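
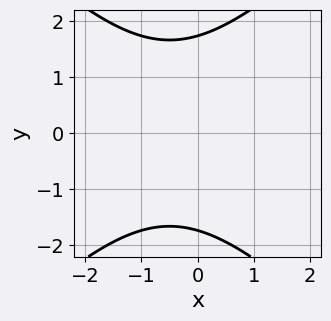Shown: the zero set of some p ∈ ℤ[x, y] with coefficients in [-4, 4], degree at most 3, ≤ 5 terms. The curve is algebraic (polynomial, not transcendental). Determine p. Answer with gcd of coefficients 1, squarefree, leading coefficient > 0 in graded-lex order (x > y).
(a) Degree: no degree-1 curve has this shape, so deg p = 2.
(b) Symmetries: it's symmetric under y → −y, forcing even powers of y.
(c) From the visible intercepts: the curve avoids every integer x-axis point in the box.
(d) These observations pin down the coefficients.

x^2 - y^2 + x + 3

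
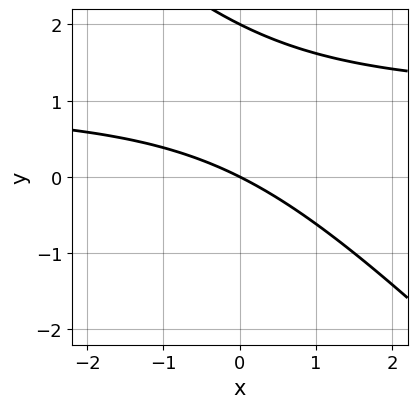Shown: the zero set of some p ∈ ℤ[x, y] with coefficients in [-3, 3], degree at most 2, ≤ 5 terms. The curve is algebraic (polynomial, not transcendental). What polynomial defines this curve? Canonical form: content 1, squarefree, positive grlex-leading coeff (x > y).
First, degree: a generic line meets the curve in up to 2 points, so deg p = 2.
Then, reading off the gridlines: among the integer gridlines, it crosses the y-axis at y ∈ {0, 2}; one x-axis crossing is at x = 0.
Finally, fitting integer coefficients to these (and the overall shape) gives p.

x*y + y^2 - x - 2*y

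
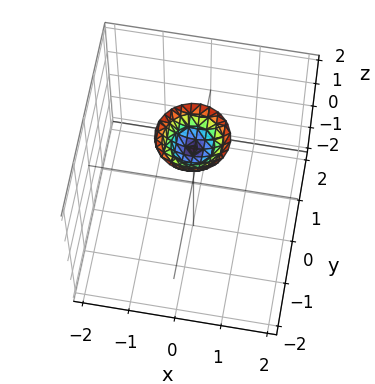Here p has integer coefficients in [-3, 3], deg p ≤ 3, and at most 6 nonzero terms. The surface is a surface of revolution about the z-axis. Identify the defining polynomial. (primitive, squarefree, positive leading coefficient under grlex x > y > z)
2*x^2 + 2*y^2 - 2*z + 3

First, the degree is 2 — the shape is more complex than any degree-1 surface.
Then, symmetry: the z-axis is an axis of rotation, so x and y enter only as x² + y².
Then, checking where it meets the axes: a circular section at z = 2 has radius between 0 and 1; no y-intercept at any integer in the box.
Finally, these observations pin down the coefficients.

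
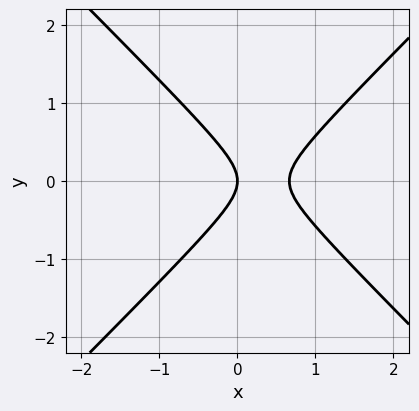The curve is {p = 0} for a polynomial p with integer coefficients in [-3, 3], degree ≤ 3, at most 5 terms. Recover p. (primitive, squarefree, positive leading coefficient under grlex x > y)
3*x^2 - 3*y^2 - 2*x

1. deg p = 2. A generic line meets the curve in up to 2 points.
2. Symmetries: mirror symmetry y ↦ −y ⇒ only even powers of y.
3. Observable constraints: one x-axis crossing is at x = 0; it meets the y-axis at y = 0 (among the integer gridlines).
4. Putting this together gives p.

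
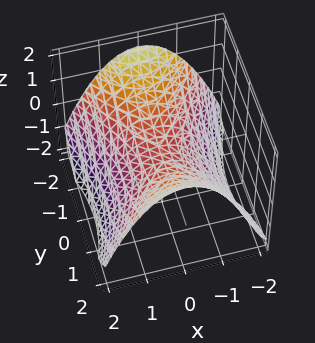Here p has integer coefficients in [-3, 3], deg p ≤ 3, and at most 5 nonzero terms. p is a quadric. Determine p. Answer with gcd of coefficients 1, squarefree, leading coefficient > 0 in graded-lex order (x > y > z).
1. deg p = 2. A hyperbolic paraboloid; a quadric.
2. Symmetries: the x ↦ −x reflection is a symmetry, so x appears only in even powers; it's symmetric under y → −y, forcing even powers of y.
3. Reading off the gridlines: it meets the z-axis at z = 0 (among the integer gridlines); it meets the x-axis at x = 0 (among the integer gridlines).
4. The integer polynomial consistent with all of this is the stated p.

2*x^2 - y^2 + 3*z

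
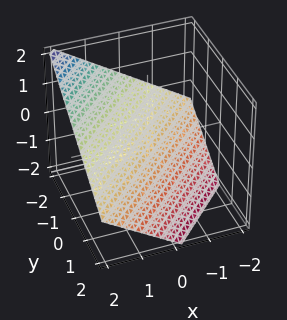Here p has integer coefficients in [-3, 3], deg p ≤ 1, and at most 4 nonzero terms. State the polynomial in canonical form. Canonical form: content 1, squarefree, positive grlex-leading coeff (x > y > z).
2*x - 2*y - 3*z - 2

Degree: every cross-section is a straight line — this is a plane, so deg p = 1.
Checking where it meets the axes: it meets the y-axis at y = -1 (among the integer gridlines); one x-axis crossing is at x = 1.
The integer polynomial consistent with all of this is the stated p.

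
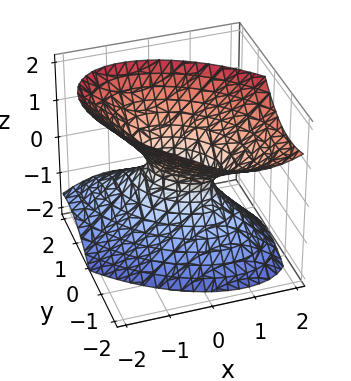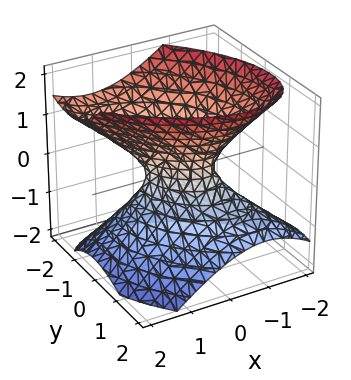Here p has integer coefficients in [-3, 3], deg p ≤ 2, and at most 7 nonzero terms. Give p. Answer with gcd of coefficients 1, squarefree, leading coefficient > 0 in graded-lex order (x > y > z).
deg p = 2.
Checking where it meets the axes: it misses every integer gridline on the z-axis.
Assembling these constraints gives the stated polynomial.

3*x^2 + 3*x*y + 3*y^2 + 2*y*z - 3*z^2 - 1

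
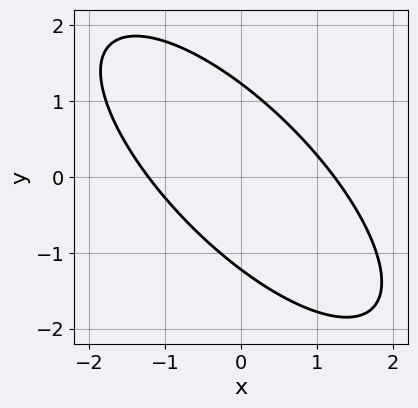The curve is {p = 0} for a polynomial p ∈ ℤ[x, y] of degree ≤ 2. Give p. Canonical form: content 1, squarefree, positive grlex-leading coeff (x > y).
(a) Degree: a generic line meets the curve in up to 2 points, so deg p = 2.
(b) The integer polynomial consistent with all of this is the stated p.

2*x^2 + 3*x*y + 2*y^2 - 3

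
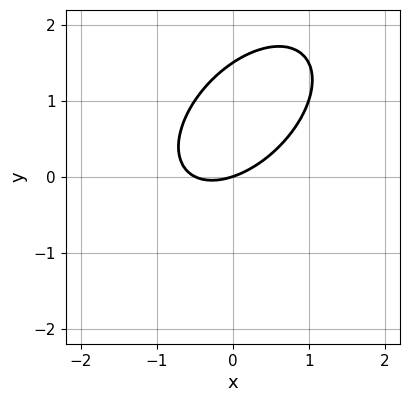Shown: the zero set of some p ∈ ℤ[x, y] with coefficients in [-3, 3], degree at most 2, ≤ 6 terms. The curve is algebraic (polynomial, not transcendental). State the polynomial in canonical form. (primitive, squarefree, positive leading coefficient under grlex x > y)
2*x^2 - 2*x*y + 2*y^2 + x - 3*y

Degree: a generic line meets the curve in up to 2 points, so deg p = 2.
Against the integer gridlines: one y-axis crossing is at y = 0; it crosses the x-axis at the gridline x = 0.
Fitting integer coefficients to these (and the overall shape) gives p.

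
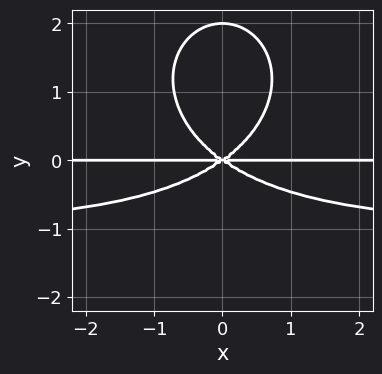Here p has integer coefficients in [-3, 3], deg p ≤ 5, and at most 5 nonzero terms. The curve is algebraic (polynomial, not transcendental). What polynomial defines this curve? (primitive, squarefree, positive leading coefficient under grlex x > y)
x^2*y^2 + y^4 + x^2*y - 2*y^3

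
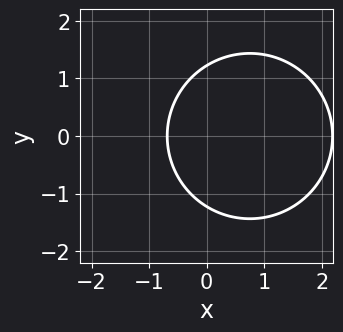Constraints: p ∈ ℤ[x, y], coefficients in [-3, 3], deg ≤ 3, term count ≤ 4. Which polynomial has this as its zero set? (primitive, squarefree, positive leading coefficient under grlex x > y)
(a) The degree is 2 — no degree-1 curve has this shape.
(b) Symmetries: the y ↦ −y reflection is a symmetry, so y appears only in even powers.
(c) Matching integer coefficients to the picture gives p.

2*x^2 + 2*y^2 - 3*x - 3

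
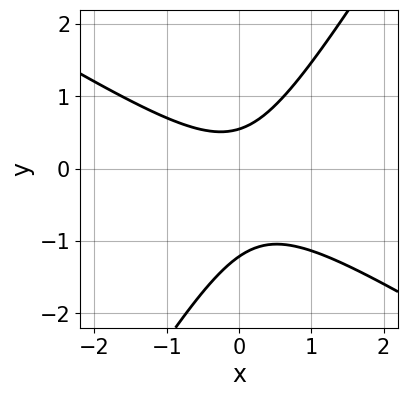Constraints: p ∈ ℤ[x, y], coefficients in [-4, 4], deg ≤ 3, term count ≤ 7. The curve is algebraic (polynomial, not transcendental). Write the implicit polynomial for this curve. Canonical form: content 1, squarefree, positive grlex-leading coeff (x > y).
3*x^2 + 3*x*y - 3*y^2 - 2*y + 2

The degree is 2 — a generic line meets the curve in up to 2 points.
Checking where it meets the axes: the curve avoids every integer x-axis point in the box.
The integer polynomial consistent with all of this is the stated p.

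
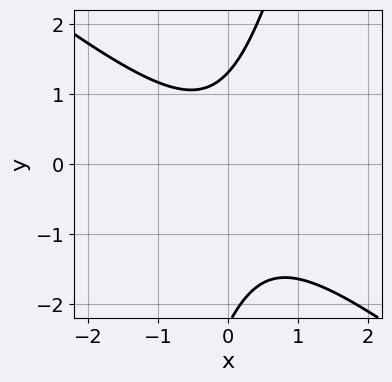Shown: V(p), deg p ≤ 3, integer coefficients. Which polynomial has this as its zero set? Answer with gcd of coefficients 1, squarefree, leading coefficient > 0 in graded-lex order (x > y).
deg p = 2.
Against the integer gridlines: it misses every integer gridline on the x-axis.
Assembling these constraints gives the stated polynomial.

3*x^2 + 3*x*y - y^2 - y + 3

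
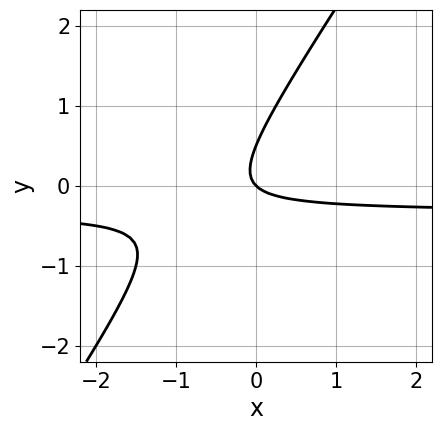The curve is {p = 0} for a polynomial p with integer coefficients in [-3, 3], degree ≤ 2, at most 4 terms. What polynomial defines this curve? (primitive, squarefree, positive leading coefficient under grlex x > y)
3*x*y - 2*y^2 + x + y

First, degree: a generic line meets the curve in up to 2 points, so deg p = 2.
Next, checking where it meets the axes: it meets the y-axis at y = 0 (among the integer gridlines); it crosses the x-axis at the gridline x = 0.
Finally, putting this together gives p.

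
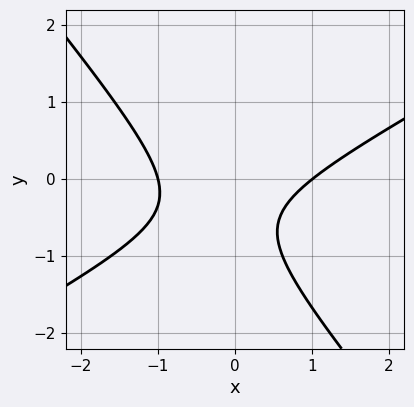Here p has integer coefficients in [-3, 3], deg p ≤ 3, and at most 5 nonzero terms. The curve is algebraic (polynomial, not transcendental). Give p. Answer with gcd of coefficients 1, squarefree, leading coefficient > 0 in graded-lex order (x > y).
deg p = 2. The shape is more complex than any degree-1 curve.
From the visible intercepts: no y-intercept at any integer in the box; the x-axis gridline crossings are at x ∈ {-1, 1}.
Putting this together gives p.

2*x^2 - 2*x*y - 3*y^2 - 3*y - 2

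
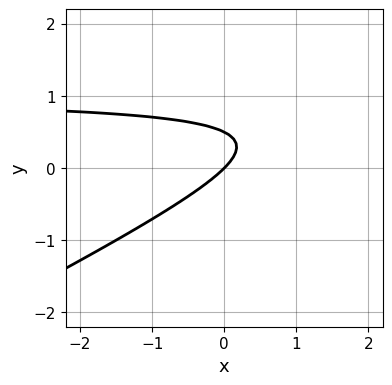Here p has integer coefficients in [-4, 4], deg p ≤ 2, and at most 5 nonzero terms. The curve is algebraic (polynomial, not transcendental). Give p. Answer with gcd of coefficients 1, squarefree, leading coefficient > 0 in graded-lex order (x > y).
(a) The degree is 2 — no degree-1 curve has this shape.
(b) From the axis intercepts and sections: it meets the x-axis at x = 0 (among the integer gridlines); one y-axis crossing is at y = 0.
(c) The integer polynomial consistent with all of this is the stated p.

x*y - 2*y^2 - x + y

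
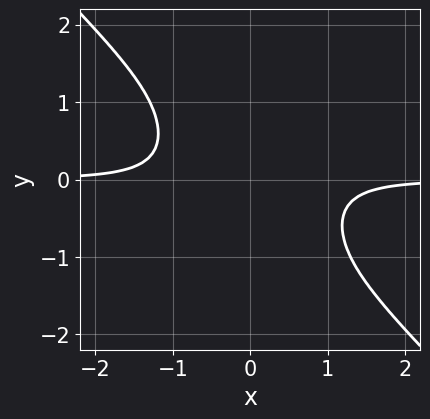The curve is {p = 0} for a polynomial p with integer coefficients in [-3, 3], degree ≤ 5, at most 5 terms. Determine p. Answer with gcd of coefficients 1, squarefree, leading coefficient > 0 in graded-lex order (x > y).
First, the degree is 4 — no degree-3 curve has this shape.
Then, checking where it meets the axes: the curve avoids every integer x-axis point in the box; the curve avoids every integer y-axis point in the box.
Finally, together with the visible shape, these determine p as stated.

2*x^3*y + 2*x^2*y^2 + 1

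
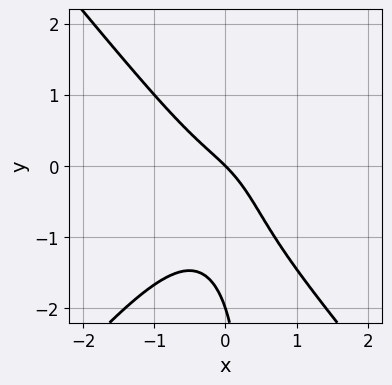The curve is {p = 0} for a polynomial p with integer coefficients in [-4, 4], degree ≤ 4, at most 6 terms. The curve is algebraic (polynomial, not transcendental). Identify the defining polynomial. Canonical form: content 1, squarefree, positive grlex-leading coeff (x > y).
(a) The degree is 3 — the shape is more complex than any degree-2 curve.
(b) Checking where it meets the axes: it meets the x-axis at x = 0 (among the integer gridlines); among the integer gridlines, it crosses the y-axis at y ∈ {-2, 0}.
(c) These observations pin down the coefficients.

3*x^3 - 2*x*y^2 + y^2 + 2*x + 2*y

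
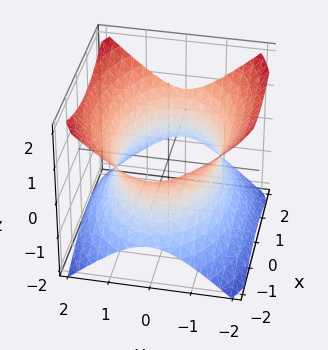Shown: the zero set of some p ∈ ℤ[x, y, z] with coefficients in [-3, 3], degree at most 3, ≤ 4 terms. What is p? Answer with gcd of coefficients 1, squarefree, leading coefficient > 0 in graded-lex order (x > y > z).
x^2 + 2*y^2 - 2*z^2 - 3

Degree: one connected sheet with a waist; a quadric, so deg p = 2.
Symmetries: it's symmetric under z → −z, forcing even powers of z; mirror symmetry y ↦ −y ⇒ only even powers of y; mirror symmetry x ↦ −x ⇒ only even powers of x.
From the visible intercepts: no z-intercept at any integer in the box.
Solving for integer coefficients yields p as stated.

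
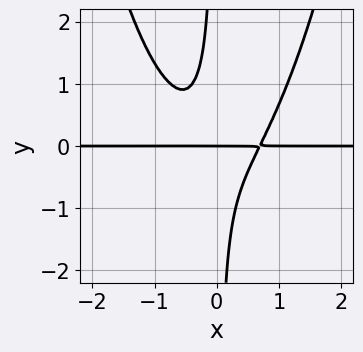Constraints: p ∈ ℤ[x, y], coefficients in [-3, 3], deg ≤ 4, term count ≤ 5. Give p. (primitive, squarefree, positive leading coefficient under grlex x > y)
3*x^3*y - 3*x*y^2 - y

1. The degree is 4 — no degree-3 curve has this shape.
2. From the visible intercepts: it crosses the y-axis at the gridline y = 0; the visible x-axis segment lies entirely on the curve.
3. Assembling these constraints gives the stated polynomial.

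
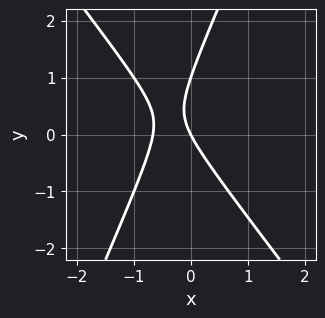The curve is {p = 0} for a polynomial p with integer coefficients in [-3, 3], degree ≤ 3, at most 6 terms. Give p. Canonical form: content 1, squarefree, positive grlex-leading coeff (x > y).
First, deg p = 2.
Next, observable constraints: the y-axis gridline crossings are at y ∈ {0, 1}; one x-axis crossing is at x = 0.
Finally, matching integer coefficients to the picture gives p.

3*x^2 + x*y - y^2 + 2*x + y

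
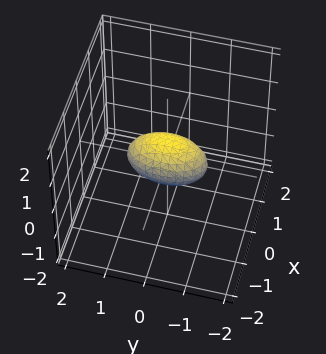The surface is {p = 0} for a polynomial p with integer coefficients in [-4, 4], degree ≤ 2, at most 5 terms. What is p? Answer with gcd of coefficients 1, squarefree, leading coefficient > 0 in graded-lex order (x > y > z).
1. Degree: a closed, bounded, convex surface; a quadric, so deg p = 2.
2. Symmetries: the z ↦ −z reflection is a symmetry, so z appears only in even powers; the x ↦ −x reflection is a symmetry, so x appears only in even powers; the y ↦ −y reflection is a symmetry, so y appears only in even powers.
3. From the axis intercepts and sections: the y-axis gridline crossings are at y ∈ {-1, 1}.
4. The integer polynomial consistent with all of this is the stated p.

3*x^2 + y^2 + 2*z^2 - 1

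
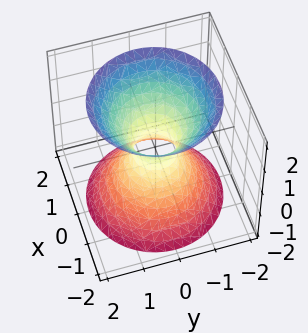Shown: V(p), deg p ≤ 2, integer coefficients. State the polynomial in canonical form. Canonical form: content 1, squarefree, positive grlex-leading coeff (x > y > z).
(a) Degree: an hourglass — one-sheet hyperboloid; a quadric, so deg p = 2.
(b) Symmetries: mirror symmetry z ↦ −z ⇒ only even powers of z; every cross-section ⟂ z is a circle, so x, y appear only via x² + y².
(c) Checking where it meets the axes: a circular section at z = 2 has radius between 1 and 2; it misses every integer gridline on the z-axis.
(d) Together with the visible shape, these determine p as stated.

3*x^2 + 3*y^2 - 2*z^2 - 1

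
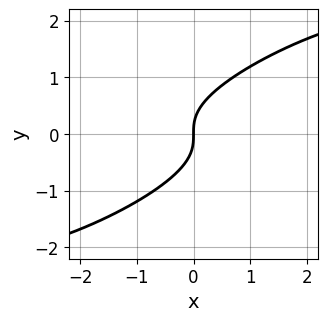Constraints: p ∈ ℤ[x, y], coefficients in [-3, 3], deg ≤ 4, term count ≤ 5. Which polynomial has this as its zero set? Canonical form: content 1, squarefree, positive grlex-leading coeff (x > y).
(a) Degree: a generic line meets the curve in up to 3 points, so deg p = 3.
(b) Checking where it meets the axes: it crosses the x-axis at the gridline x = 0; it crosses the y-axis at the gridline y = 0.
(c) The integer polynomial consistent with all of this is the stated p.

x^2*y - 3*x*y^2 + 3*y^3 - 2*x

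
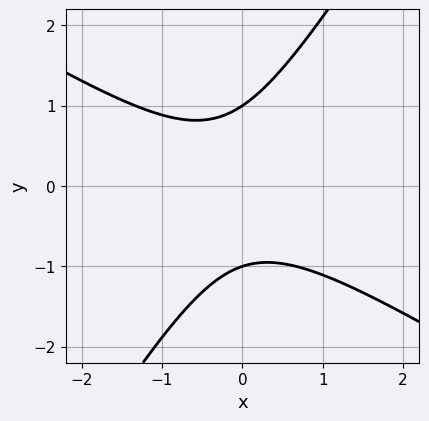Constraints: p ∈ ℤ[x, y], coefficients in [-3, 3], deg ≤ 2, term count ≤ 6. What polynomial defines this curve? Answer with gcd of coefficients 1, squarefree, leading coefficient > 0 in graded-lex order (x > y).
deg p = 2. The shape is more complex than any degree-1 curve.
From the visible intercepts: among the integer gridlines, it crosses the y-axis at y ∈ {-1, 1}; the curve avoids every integer x-axis point in the box.
Assembling these constraints gives the stated polynomial.

3*x^2 + 3*x*y - 3*y^2 + x + 3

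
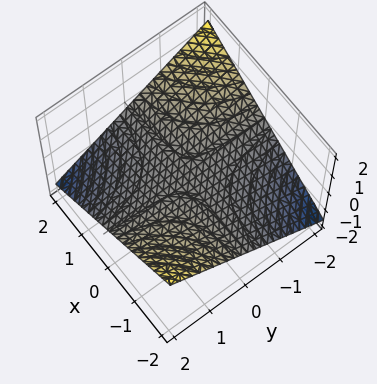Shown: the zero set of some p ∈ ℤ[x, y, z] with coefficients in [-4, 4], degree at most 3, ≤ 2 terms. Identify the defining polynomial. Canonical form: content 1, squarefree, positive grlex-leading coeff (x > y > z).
x*y + 3*z

(a) Degree: a hyperbolic paraboloid; a quadric, so deg p = 2.
(b) Observable constraints: every point of the x-axis in the box is on the surface; one z-axis crossing is at z = 0; every point of the y-axis in the box is on the surface.
(c) The integer polynomial consistent with all of this is the stated p.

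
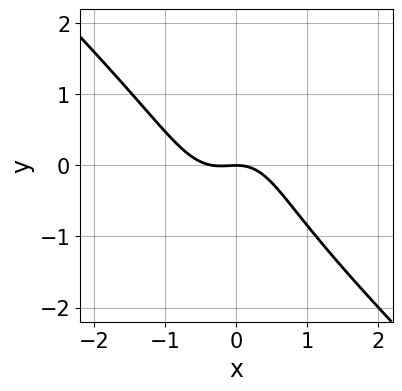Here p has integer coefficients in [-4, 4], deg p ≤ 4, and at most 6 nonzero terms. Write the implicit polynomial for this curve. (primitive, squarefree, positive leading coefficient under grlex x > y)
First, the degree is 3 — the shape is more complex than any degree-2 curve.
Next, reading off the gridlines: it crosses the x-axis at the gridline x = 0; it crosses the y-axis at the gridline y = 0.
Finally, the integer polynomial consistent with all of this is the stated p.

3*x^3 + 2*x^2*y + y^3 + x^2 + 2*y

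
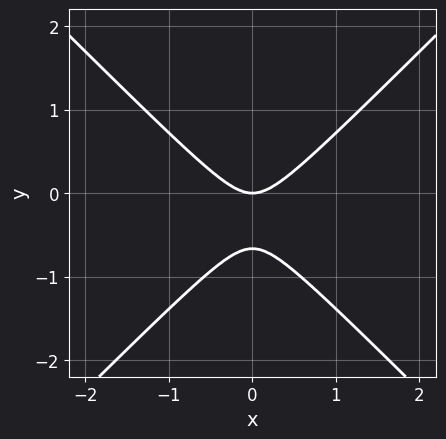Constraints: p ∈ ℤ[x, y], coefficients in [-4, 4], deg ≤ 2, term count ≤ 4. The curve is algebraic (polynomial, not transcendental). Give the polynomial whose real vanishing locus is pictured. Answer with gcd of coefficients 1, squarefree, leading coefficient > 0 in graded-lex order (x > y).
3*x^2 - 3*y^2 - 2*y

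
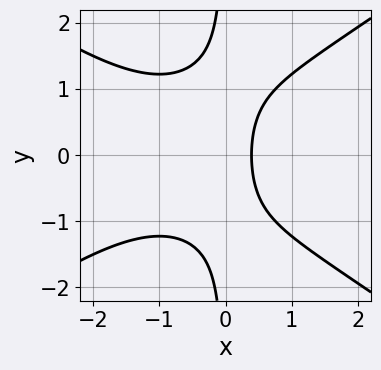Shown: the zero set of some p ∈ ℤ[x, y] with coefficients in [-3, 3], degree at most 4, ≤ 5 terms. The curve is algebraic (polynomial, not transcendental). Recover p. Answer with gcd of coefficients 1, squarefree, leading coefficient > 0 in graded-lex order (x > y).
x^3 - 2*x*y^2 + x^2 + 2*x - 1

First, degree: a generic line meets the curve in up to 3 points, so deg p = 3.
Next, symmetries: the y ↦ −y reflection is a symmetry, so y appears only in even powers.
Then, against the integer gridlines: the curve avoids every integer y-axis point in the box.
Finally, solving for integer coefficients yields p as stated.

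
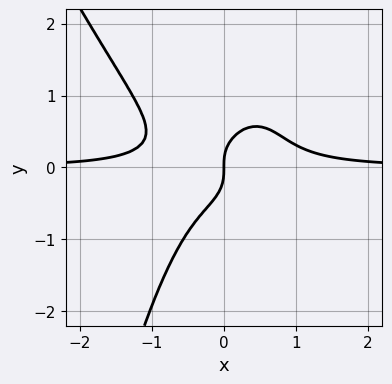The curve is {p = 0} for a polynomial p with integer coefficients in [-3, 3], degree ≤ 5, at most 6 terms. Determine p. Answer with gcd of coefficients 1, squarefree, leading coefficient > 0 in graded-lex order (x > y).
First, deg p = 4. No degree-3 curve has this shape.
Then, from the axis intercepts and sections: one x-axis crossing is at x = 0; one y-axis crossing is at y = 0.
Finally, fitting integer coefficients to these (and the overall shape) gives p.

3*x^3*y + x^2*y^2 - x*y^2 + 2*y^3 - x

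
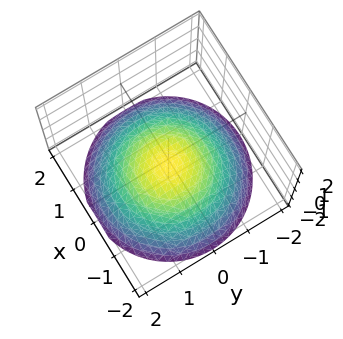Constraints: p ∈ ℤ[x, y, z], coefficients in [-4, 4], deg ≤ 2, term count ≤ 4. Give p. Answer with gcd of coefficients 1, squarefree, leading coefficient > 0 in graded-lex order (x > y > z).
1. The degree is 2 — the shape is more complex than any degree-1 surface.
2. Symmetries: the surface is invariant under rotation about z: p = q(x² + y², z).
3. Checking where it meets the axes: a circular section at z = -1 has radius exactly 1; the surface avoids every integer x-axis point in the box; it misses every integer gridline on the y-axis.
4. Putting this together gives p.

x^2 + y^2 + 3*z + 2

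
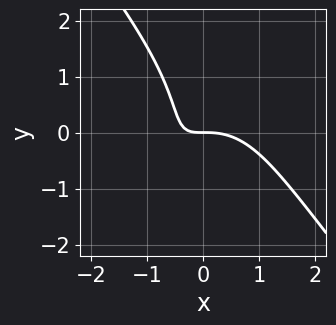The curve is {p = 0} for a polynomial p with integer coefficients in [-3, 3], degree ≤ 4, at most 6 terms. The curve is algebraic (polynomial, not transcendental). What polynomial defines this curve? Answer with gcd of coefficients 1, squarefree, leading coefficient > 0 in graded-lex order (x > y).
2*x^3 + y^3 + 3*x*y + 2*y

1. Degree: the shape is more complex than any degree-2 curve, so deg p = 3.
2. From the visible intercepts: it crosses the y-axis at the gridline y = 0; it meets the x-axis at x = 0 (among the integer gridlines).
3. Putting this together gives p.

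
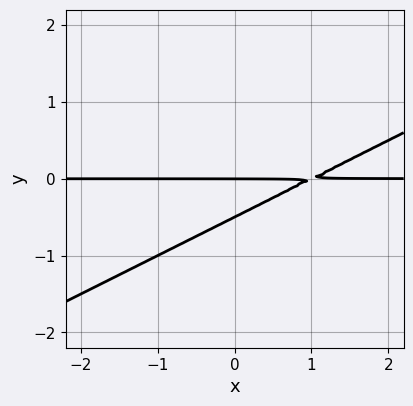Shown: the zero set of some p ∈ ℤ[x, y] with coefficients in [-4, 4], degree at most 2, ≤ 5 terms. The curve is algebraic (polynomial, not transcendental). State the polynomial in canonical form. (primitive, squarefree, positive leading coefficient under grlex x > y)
First, degree: a generic line meets the curve in up to 2 points, so deg p = 2.
Then, reading off the gridlines: it meets the y-axis at y = 0 (among the integer gridlines); the visible x-axis segment lies entirely on the curve.
Finally, fitting integer coefficients to these (and the overall shape) gives p.

x*y - 2*y^2 - y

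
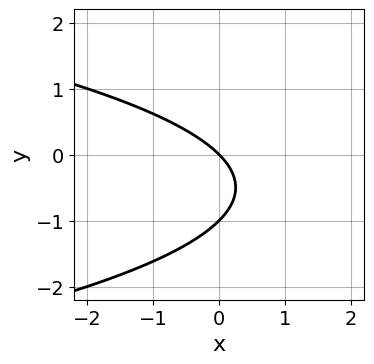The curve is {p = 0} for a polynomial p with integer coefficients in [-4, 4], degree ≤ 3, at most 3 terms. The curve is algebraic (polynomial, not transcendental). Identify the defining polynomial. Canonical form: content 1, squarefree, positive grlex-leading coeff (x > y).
y^2 + x + y

(a) Degree: the shape is more complex than any degree-1 curve, so deg p = 2.
(b) Observable constraints: one x-axis crossing is at x = 0; the y-axis gridline crossings are at y ∈ {-1, 0}.
(c) The integer polynomial consistent with all of this is the stated p.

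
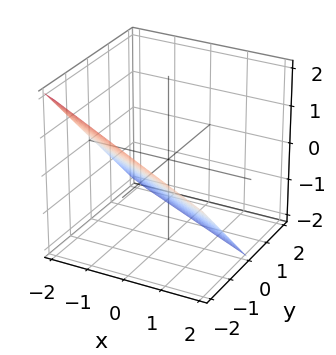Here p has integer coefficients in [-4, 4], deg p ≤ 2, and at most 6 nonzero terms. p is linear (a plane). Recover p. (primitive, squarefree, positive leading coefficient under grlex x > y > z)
x + 2*y + 2*z + 2

(a) The degree is 1 — every cross-section is a straight line — this is a plane.
(b) From the visible intercepts: it meets the x-axis at x = -2 (among the integer gridlines); it crosses the z-axis at the gridline z = -1.
(c) These observations pin down the coefficients. Check: (0, -1, 0) on the y-axis lies on the surface, and p(0, -1, 0) = 0. ✓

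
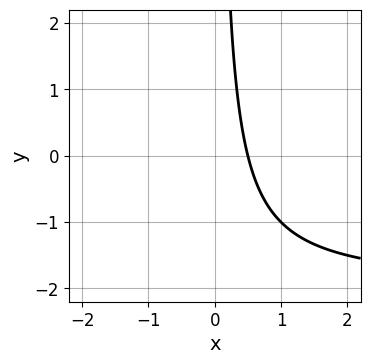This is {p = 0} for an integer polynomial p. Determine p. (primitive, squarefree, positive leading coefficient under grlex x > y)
x*y + 2*x - 1

First, the degree is 2 — the shape is more complex than any degree-1 curve.
Next, observable constraints: no y-intercept at any integer in the box.
Finally, fitting integer coefficients to these (and the overall shape) gives p.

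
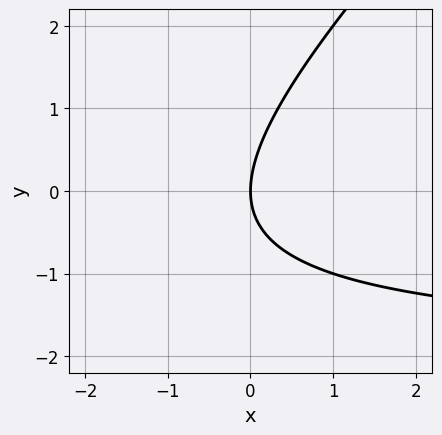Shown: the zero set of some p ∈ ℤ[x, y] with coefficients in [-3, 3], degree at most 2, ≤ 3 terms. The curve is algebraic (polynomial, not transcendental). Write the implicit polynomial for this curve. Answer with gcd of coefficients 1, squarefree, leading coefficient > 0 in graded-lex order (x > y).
x*y - y^2 + 2*x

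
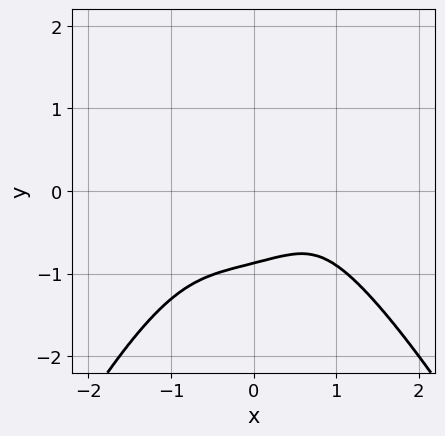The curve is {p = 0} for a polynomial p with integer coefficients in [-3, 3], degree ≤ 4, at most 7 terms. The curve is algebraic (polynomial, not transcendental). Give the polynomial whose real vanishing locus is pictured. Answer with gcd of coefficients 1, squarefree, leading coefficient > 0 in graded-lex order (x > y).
2*x^4 - x*y^2 + 3*y^3 - x + 2

Degree: a generic line meets the curve in up to 4 points, so deg p = 4.
Reading off the gridlines: the curve avoids every integer x-axis point in the box.
Together with the visible shape, these determine p as stated.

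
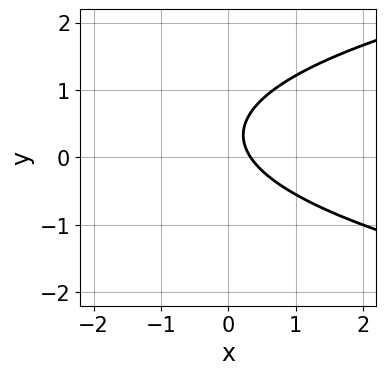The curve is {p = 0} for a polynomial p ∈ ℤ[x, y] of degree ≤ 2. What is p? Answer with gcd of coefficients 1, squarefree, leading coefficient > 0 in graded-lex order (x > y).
3*y^2 - 3*x - 2*y + 1

(a) The degree is 2 — the shape is more complex than any degree-1 curve.
(b) Observable constraints: the curve avoids every integer y-axis point in the box.
(c) Putting this together gives p.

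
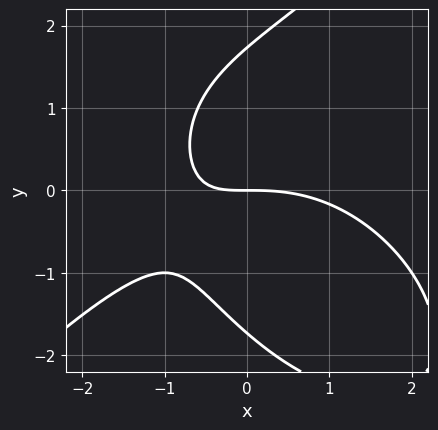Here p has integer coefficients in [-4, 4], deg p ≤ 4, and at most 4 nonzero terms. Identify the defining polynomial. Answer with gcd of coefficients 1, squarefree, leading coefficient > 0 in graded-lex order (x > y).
The degree is 3 — a generic line meets the curve in up to 3 points.
Observable constraints: it crosses the y-axis at the gridline y = 0; one x-axis crossing is at x = 0.
Together with the visible shape, these determine p as stated.

x^3 - y^3 + 3*x*y + 3*y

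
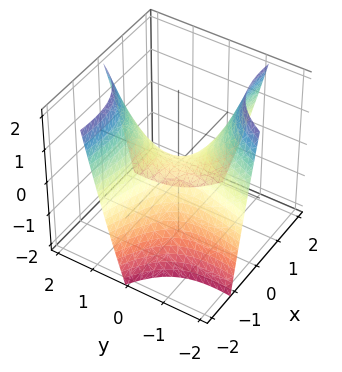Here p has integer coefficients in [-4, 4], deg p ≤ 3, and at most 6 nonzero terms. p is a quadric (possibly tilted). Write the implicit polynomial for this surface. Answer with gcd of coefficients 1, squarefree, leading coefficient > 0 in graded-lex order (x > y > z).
First, deg p = 2.
Next, from the axis intercepts and sections: it crosses the x-axis at the gridline x = 0; it crosses the y-axis at the gridline y = 0; one z-axis crossing is at z = 0.
Finally, the integer polynomial consistent with all of this is the stated p.

x^2 + 3*x*y - y^2 + 2*z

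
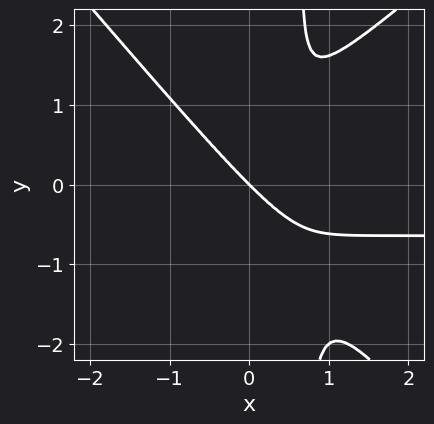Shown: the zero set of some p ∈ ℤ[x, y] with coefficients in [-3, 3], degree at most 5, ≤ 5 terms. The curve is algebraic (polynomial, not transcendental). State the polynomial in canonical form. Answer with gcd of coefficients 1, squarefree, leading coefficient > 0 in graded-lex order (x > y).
3*x^3*y - x^2*y^2 - 3*x*y^3 + 2*x^3 + 2*y^3

1. Degree: the shape is more complex than any degree-3 curve, so deg p = 4.
2. From the visible intercepts: it meets the y-axis at y = 0 (among the integer gridlines); one x-axis crossing is at x = 0.
3. Together with the visible shape, these determine p as stated.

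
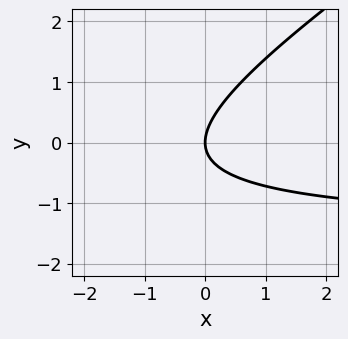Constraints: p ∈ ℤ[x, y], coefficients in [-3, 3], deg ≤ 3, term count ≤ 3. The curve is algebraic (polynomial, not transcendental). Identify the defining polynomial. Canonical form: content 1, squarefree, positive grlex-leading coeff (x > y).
(a) The degree is 2 — the shape is more complex than any degree-1 curve.
(b) Against the integer gridlines: it meets the x-axis at x = 0 (among the integer gridlines); it crosses the y-axis at the gridline y = 0.
(c) These observations pin down the coefficients.

2*x*y - 3*y^2 + 3*x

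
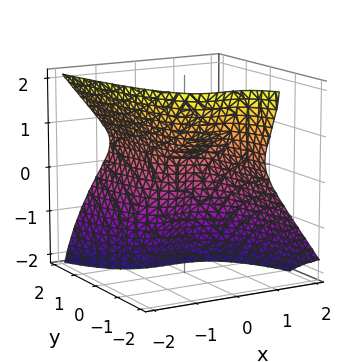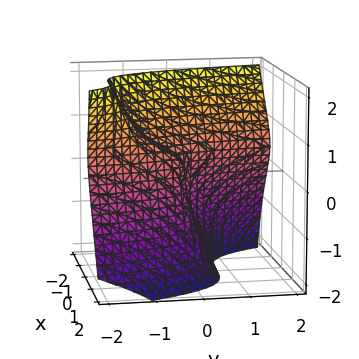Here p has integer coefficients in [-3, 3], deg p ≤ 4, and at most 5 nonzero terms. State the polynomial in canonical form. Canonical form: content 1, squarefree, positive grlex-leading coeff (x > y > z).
3*x^3 + 2*y*z^2 + z^3 - 2*y*z + y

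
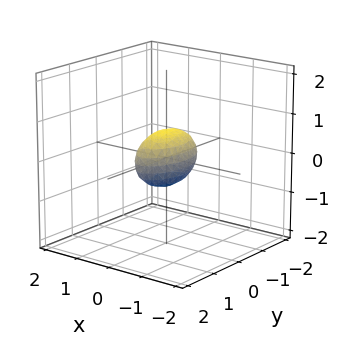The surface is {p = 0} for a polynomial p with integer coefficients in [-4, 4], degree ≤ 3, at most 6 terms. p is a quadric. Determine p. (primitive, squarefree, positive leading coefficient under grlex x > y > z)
(a) deg p = 2.
(b) Symmetries: the x ↦ −x reflection is a symmetry, so x appears only in even powers; it's symmetric under y → −y, forcing even powers of y; mirror symmetry z ↦ −z ⇒ only even powers of z.
(c) Observable constraints: the y-axis gridline crossings are at y ∈ {-1, 1}.
(d) Putting this together gives p.

3*x^2 + y^2 + 2*z^2 - 1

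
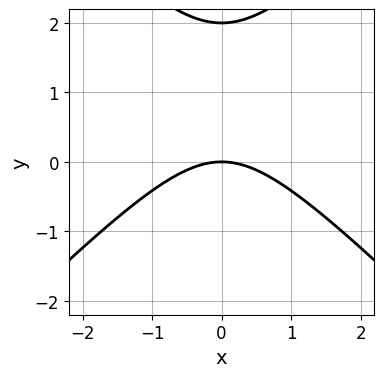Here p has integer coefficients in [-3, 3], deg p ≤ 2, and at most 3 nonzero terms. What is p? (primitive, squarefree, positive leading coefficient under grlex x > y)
(a) deg p = 2. No degree-1 curve has this shape.
(b) Symmetries: the x ↦ −x reflection is a symmetry, so x appears only in even powers.
(c) From the axis intercepts and sections: among the integer gridlines, it crosses the y-axis at y ∈ {0, 2}; it meets the x-axis at x = 0 (among the integer gridlines).
(d) Assembling these constraints gives the stated polynomial.

x^2 - y^2 + 2*y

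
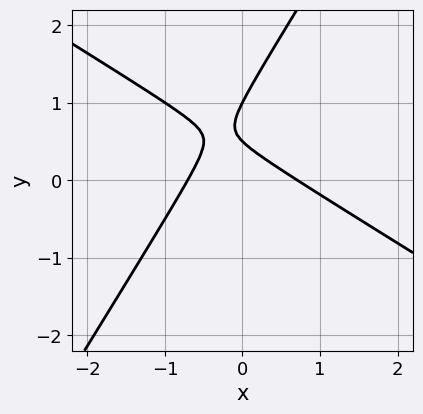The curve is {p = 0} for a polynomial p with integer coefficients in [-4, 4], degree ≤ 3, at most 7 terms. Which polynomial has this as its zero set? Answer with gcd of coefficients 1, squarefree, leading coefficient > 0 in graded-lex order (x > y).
The degree is 2 — the shape is more complex than any degree-1 curve.
From the axis intercepts and sections: it meets the y-axis at y = 1 (among the integer gridlines).
Putting this together gives p.

2*x^2 + 2*x*y - 2*y^2 + 3*y - 1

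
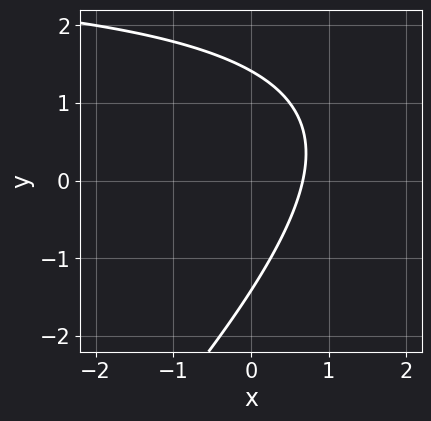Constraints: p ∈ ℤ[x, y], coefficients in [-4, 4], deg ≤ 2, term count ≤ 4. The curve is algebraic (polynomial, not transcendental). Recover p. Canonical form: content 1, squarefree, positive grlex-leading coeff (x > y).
x*y - y^2 - 3*x + 2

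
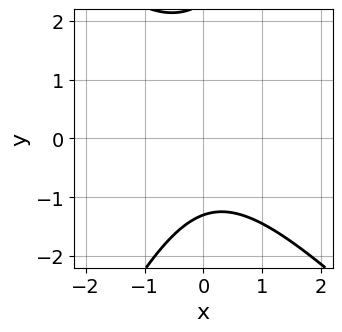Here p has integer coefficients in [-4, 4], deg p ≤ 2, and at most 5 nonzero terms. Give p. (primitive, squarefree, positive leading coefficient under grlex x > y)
2*x^2 + x*y - y^2 + y + 3

1. The degree is 2 — a generic line meets the curve in up to 2 points.
2. Against the integer gridlines: it misses every integer gridline on the x-axis.
3. These observations pin down the coefficients.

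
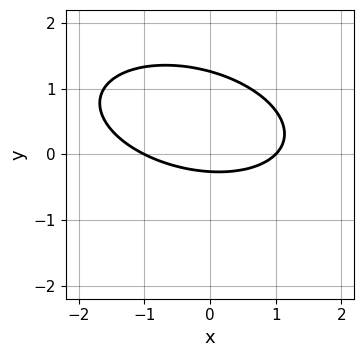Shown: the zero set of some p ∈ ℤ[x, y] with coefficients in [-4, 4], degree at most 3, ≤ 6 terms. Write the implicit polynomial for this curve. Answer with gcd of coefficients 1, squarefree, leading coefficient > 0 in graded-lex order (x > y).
x^2 + x*y + 3*y^2 - 3*y - 1

The degree is 2 — a generic line meets the curve in up to 2 points.
Observable constraints: the x-axis gridline crossings are at x ∈ {-1, 1}.
Putting this together gives p.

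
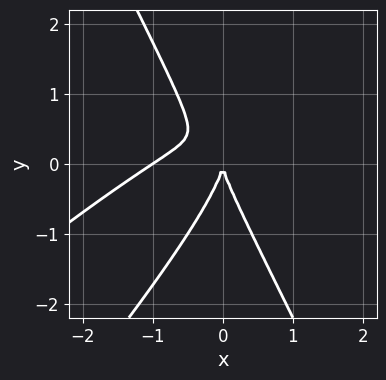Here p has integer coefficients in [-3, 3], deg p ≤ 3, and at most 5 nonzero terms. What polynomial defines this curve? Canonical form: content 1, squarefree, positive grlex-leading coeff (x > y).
(a) The degree is 3 — no degree-2 curve has this shape.
(b) Checking where it meets the axes: it meets the y-axis at y = 0 (among the integer gridlines); among the integer gridlines, it crosses the x-axis at x ∈ {-1, 0}.
(c) Putting this together gives p.

2*x^3 - 3*x^2*y + y^3 + 2*x^2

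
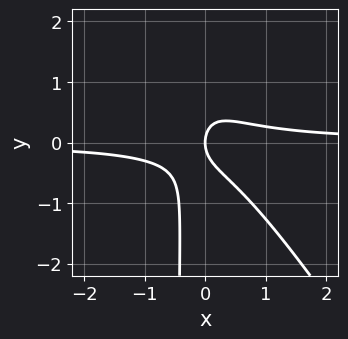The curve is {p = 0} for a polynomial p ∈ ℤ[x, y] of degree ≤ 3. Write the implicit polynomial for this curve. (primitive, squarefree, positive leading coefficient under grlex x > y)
deg p = 3.
Against the integer gridlines: one y-axis crossing is at y = 0; it meets the x-axis at x = 0 (among the integer gridlines).
The integer polynomial consistent with all of this is the stated p.

3*x^2*y + 2*x*y^2 + y^2 - x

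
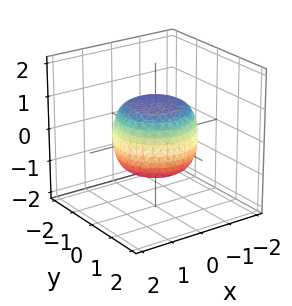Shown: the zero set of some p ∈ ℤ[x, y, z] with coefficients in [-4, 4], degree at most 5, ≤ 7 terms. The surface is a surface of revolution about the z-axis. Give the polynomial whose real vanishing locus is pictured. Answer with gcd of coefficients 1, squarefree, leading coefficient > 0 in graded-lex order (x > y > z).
First, deg p = 4. The shape is more complex than any degree-3 surface.
Next, symmetry: every cross-section ⟂ z is a circle, so x, y appear only via x² + y².
Then, against the integer gridlines: the z-axis gridline crossings are at z ∈ {-1, 1}; a circular section at z = -1 has radius between 0 and 1.
Finally, assembling these constraints gives the stated polynomial.

2*x^4 + 4*x^2*y^2 + 2*y^4 - x^2 - y^2 + 3*z^2 - 3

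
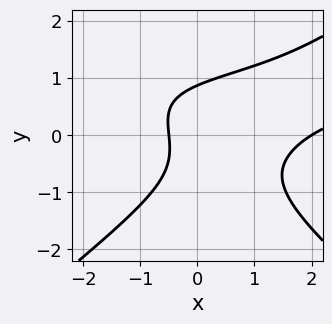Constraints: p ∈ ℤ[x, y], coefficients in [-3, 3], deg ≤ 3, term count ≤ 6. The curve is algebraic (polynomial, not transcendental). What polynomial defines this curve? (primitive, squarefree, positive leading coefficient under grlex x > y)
(a) Degree: no degree-2 curve has this shape, so deg p = 3.
(b) From the visible intercepts: one x-axis crossing is at x = 2.
(c) Solving for integer coefficients yields p as stated.

2*x^2*y - 3*y^3 - 2*x^2 + 3*x + 2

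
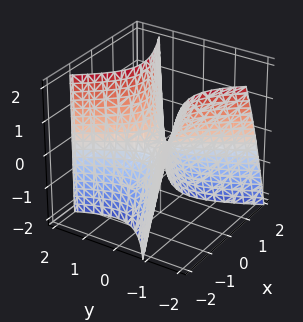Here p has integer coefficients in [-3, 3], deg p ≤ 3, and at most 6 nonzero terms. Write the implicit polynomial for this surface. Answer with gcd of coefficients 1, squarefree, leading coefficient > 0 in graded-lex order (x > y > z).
Degree: no degree-1 surface has this shape, so deg p = 2.
From the axis intercepts and sections: one z-axis crossing is at z = 0; one y-axis crossing is at y = 0.
The integer polynomial consistent with all of this is the stated p.

3*x^2 - 3*x*y - 3*y^2 - y*z + 2*z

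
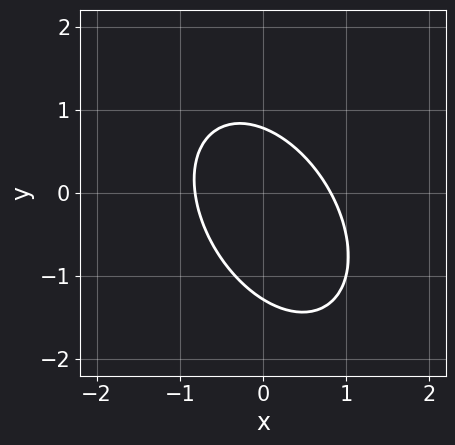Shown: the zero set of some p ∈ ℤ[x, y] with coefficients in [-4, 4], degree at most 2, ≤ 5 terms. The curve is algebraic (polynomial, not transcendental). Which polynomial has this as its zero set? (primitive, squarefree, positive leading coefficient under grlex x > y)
First, deg p = 2. The shape is more complex than any degree-1 curve.
Finally, solving for integer coefficients yields p as stated.

3*x^2 + 2*x*y + 2*y^2 + y - 2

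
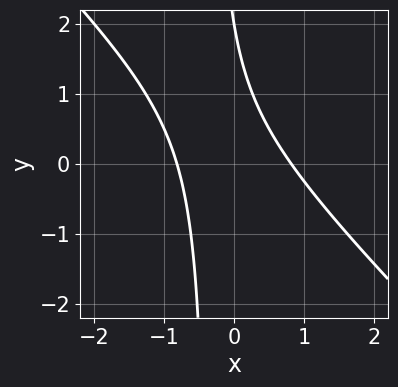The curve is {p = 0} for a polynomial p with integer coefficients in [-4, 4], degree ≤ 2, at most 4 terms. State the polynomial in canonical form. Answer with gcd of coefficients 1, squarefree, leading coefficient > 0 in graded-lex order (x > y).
3*x^2 + 3*x*y + y - 2

First, the degree is 2 — no degree-1 curve has this shape.
Then, against the integer gridlines: it crosses the y-axis at the gridline y = 2.
Finally, putting this together gives p.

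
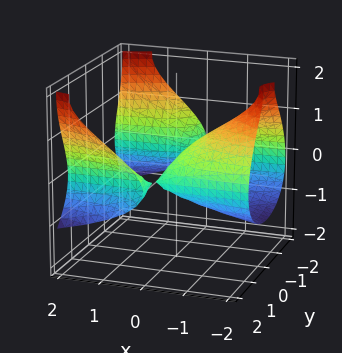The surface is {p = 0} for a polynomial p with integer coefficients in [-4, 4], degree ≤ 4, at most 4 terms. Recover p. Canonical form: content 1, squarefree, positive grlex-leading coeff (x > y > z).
1. I count 3 distinct pieces. They look like related sheets of one shape, so recover p as a whole.
2. deg p = 3. No degree-2 surface has this shape.
3. From the axis intercepts and sections: it crosses the x-axis at the gridline x = 0; every point of the y-axis in the box is on the surface; one z-axis crossing is at z = 0.
4. The integer polynomial consistent with all of this is the stated p.

x*y^2 + z^3 - 3*z^2 - 2*x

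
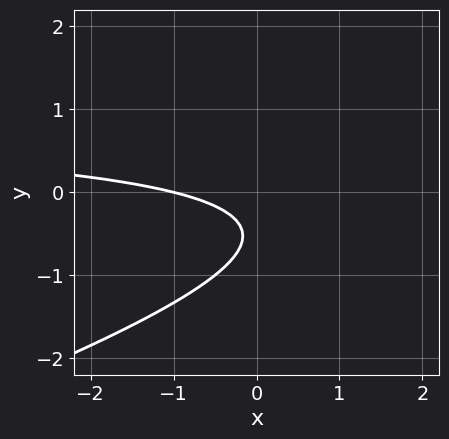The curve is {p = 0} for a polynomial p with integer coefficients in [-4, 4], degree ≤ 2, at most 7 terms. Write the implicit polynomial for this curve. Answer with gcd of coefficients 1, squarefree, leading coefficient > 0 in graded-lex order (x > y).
x*y - 3*y^2 - x - 3*y - 1

Degree: the shape is more complex than any degree-1 curve, so deg p = 2.
Against the integer gridlines: no y-intercept at any integer in the box; it crosses the x-axis at the gridline x = -1.
Putting this together gives p.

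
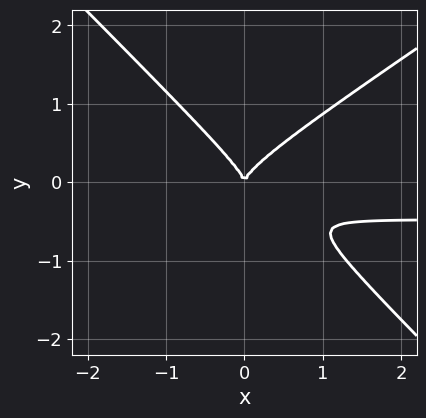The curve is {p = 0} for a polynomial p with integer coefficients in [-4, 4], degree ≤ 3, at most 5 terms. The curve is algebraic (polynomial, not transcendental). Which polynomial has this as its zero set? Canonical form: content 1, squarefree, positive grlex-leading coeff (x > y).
2*x^2*y - x*y^2 - 3*y^3 + x^2

1. Degree: a generic line meets the curve in up to 3 points, so deg p = 3.
2. Checking where it meets the axes: it crosses the x-axis at the gridline x = 0; it crosses the y-axis at the gridline y = 0.
3. Fitting integer coefficients to these (and the overall shape) gives p.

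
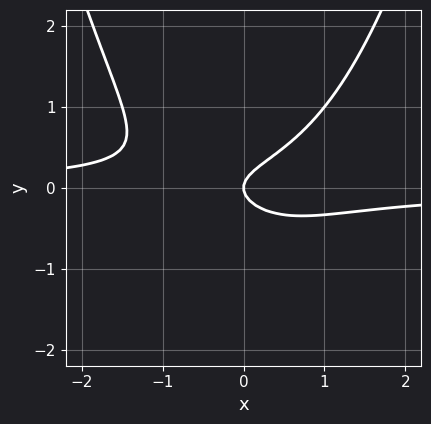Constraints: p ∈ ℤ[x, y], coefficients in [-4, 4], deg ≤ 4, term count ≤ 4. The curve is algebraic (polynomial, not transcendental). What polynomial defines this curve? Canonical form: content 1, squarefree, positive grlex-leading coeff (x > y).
Degree: a generic line meets the curve in up to 3 points, so deg p = 3.
Observable constraints: one x-axis crossing is at x = 0; it crosses the y-axis at the gridline y = 0.
The integer polynomial consistent with all of this is the stated p.

2*x^2*y - 3*y^2 + x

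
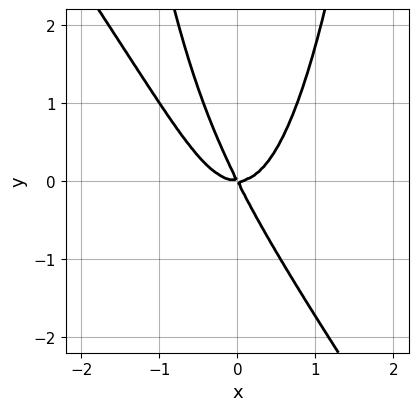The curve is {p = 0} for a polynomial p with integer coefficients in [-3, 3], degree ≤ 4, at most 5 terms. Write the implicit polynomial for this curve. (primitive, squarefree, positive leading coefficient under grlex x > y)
3*x^3 + 2*x^2*y - 2*x*y - y^2

1. The degree is 3 — no degree-2 curve has this shape.
2. From the visible intercepts: it meets the y-axis at y = 0 (among the integer gridlines); it crosses the x-axis at the gridline x = 0.
3. Assembling these constraints gives the stated polynomial.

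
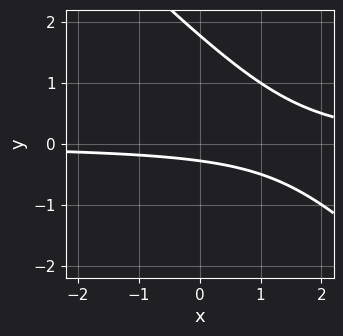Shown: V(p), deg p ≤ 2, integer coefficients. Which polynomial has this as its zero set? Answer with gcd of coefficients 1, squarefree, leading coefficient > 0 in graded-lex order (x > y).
2*x*y + 2*y^2 - 3*y - 1

The degree is 2 — a generic line meets the curve in up to 2 points.
Checking where it meets the axes: no x-intercept at any integer in the box.
Assembling these constraints gives the stated polynomial.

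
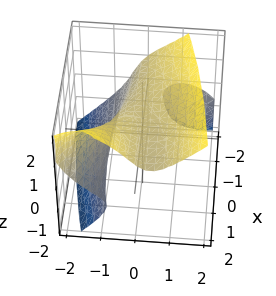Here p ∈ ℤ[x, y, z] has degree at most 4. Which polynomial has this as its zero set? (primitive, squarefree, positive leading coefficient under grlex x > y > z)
2*x*y^2 - 3*x*y*z + 3*y^3 - 2*z^3 + 2

First, I count 2 distinct pieces. Treating them together as one polynomial.
Then, the degree is 3 — no degree-2 surface has this shape.
Next, from the visible intercepts: it crosses the z-axis at the gridline z = 1; no x-intercept at any integer in the box.
Finally, putting this together gives p.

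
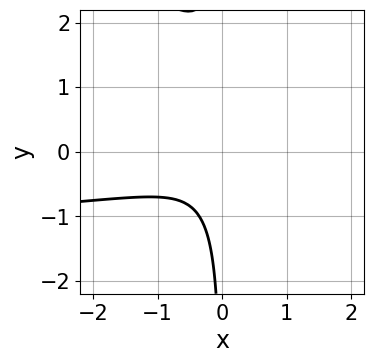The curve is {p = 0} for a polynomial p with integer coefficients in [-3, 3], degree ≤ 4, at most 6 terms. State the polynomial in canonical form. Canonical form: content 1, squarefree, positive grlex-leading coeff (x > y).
1. Degree: no degree-2 curve has this shape, so deg p = 3.
2. Against the integer gridlines: it misses every integer gridline on the x-axis; no y-intercept at any integer in the box.
3. Solving for integer coefficients yields p as stated.

2*x^2*y + 3*x*y^2 + 3*x^2 - 3*x*y + 2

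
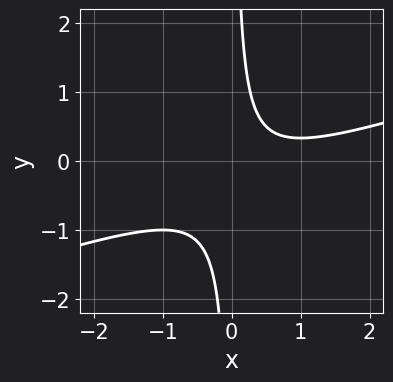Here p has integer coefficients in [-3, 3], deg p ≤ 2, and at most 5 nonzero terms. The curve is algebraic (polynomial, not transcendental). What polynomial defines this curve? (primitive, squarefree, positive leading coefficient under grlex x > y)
First, the degree is 2 — a generic line meets the curve in up to 2 points.
Next, from the axis intercepts and sections: no x-intercept at any integer in the box; no y-intercept at any integer in the box.
Finally, solving for integer coefficients yields p as stated.

x^2 - 3*x*y - x + 1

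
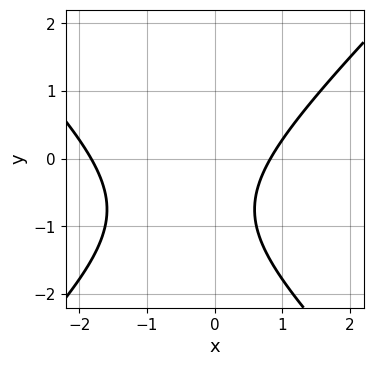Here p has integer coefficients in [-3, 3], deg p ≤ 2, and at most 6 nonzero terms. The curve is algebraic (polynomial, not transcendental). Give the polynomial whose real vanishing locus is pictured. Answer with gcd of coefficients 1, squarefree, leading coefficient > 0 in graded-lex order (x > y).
deg p = 2. A generic line meets the curve in up to 2 points.
Reading off the gridlines: it misses every integer gridline on the y-axis.
Together with the visible shape, these determine p as stated.

2*x^2 - 2*y^2 + 2*x - 3*y - 3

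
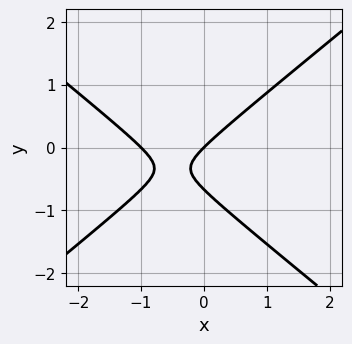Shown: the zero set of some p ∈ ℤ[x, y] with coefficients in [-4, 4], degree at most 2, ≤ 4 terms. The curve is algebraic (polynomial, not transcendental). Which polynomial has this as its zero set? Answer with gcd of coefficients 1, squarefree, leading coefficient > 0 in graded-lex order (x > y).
2*x^2 - 3*y^2 + 2*x - 2*y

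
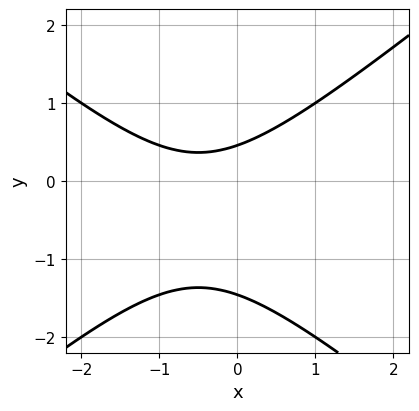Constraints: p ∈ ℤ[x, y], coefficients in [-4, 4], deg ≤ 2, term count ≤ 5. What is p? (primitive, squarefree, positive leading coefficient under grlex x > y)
(a) The degree is 2 — the shape is more complex than any degree-1 curve.
(b) Against the integer gridlines: it misses every integer gridline on the x-axis.
(c) Solving for integer coefficients yields p as stated.

2*x^2 - 3*y^2 + 2*x - 3*y + 2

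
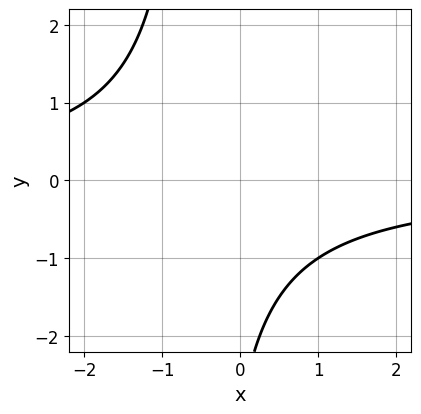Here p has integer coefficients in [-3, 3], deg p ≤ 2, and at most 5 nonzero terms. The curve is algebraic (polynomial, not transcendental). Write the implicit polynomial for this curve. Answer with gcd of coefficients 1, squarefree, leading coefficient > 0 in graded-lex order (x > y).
1. Degree: the shape is more complex than any degree-1 curve, so deg p = 2.
2. Checking where it meets the axes: it misses every integer gridline on the y-axis; it misses every integer gridline on the x-axis.
3. Putting this together gives p.

2*x*y + y + 3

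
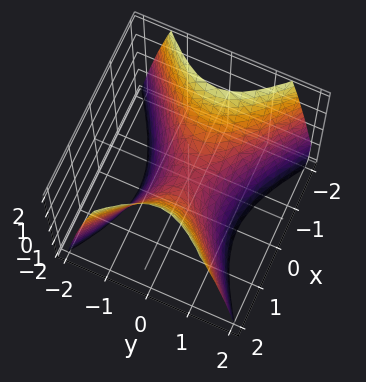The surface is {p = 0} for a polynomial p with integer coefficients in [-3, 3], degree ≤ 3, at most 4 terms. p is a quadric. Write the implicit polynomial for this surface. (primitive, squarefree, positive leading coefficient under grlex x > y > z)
2*x^2 - 3*y^2 - 2*z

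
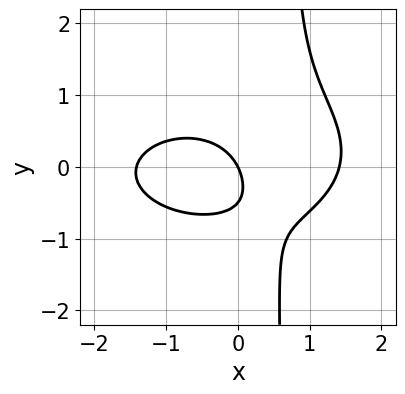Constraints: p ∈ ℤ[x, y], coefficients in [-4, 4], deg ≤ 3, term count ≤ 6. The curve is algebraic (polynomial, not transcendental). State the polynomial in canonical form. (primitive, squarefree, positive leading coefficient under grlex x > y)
Degree: the shape is more complex than any degree-2 curve, so deg p = 3.
Against the integer gridlines: it meets the x-axis at x = 0 (among the integer gridlines); it meets the y-axis at y = 0 (among the integer gridlines).
Matching integer coefficients to the picture gives p.

x^3 + 3*x*y^2 - 2*y^2 - 2*x - y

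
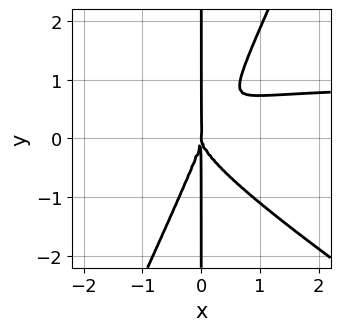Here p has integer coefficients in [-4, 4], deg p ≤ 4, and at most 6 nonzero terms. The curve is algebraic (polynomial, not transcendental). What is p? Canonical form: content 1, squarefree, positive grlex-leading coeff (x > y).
3*x^3*y + 3*x^2*y^2 - 2*x*y^3 - 3*x^3

1. deg p = 4.
2. Against the integer gridlines: every point of the y-axis in the box is on the curve; it crosses the x-axis at the gridline x = 0.
3. Matching integer coefficients to the picture gives p.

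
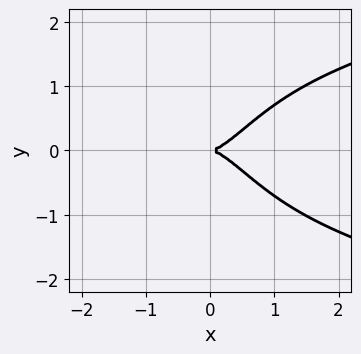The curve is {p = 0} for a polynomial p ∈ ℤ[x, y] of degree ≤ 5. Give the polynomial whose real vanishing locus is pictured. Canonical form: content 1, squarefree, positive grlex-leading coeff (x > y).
1. The degree is 4 — a generic line meets the curve in up to 4 points.
2. Symmetries: mirror symmetry y ↦ −y ⇒ only even powers of y.
3. Checking where it meets the axes: it crosses the y-axis at the gridline y = 0; one x-axis crossing is at x = 0.
4. Matching integer coefficients to the picture gives p.

x^2*y^2 - x^3 + y^2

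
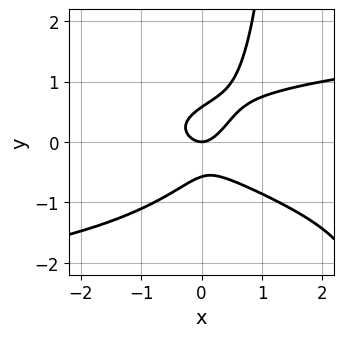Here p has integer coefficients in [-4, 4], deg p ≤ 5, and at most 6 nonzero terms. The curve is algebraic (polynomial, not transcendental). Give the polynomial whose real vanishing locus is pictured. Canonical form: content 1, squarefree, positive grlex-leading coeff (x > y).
2*x*y^3 + 3*x*y^2 - 3*y^3 - 2*x^2 + y

First, the degree is 4 — the shape is more complex than any degree-3 curve.
Then, from the axis intercepts and sections: one y-axis crossing is at y = 0; one x-axis crossing is at x = 0.
Finally, putting this together gives p.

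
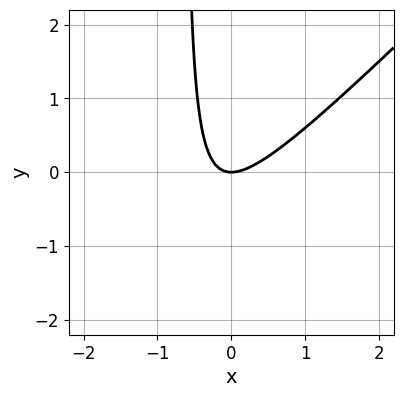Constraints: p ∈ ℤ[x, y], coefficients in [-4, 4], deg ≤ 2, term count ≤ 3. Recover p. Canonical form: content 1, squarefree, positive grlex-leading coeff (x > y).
1. The degree is 2 — a generic line meets the curve in up to 2 points.
2. From the axis intercepts and sections: it meets the y-axis at y = 0 (among the integer gridlines); one x-axis crossing is at x = 0.
3. Fitting integer coefficients to these (and the overall shape) gives p.

3*x^2 - 3*x*y - 2*y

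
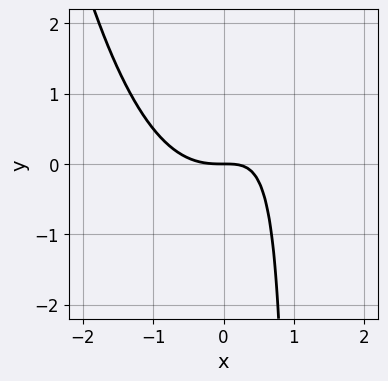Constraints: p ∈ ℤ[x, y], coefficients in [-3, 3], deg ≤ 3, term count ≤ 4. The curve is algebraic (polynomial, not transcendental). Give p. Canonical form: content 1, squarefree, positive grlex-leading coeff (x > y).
First, degree: the shape is more complex than any degree-2 curve, so deg p = 3.
Then, checking where it meets the axes: it crosses the y-axis at the gridline y = 0; it crosses the x-axis at the gridline x = 0.
Finally, putting this together gives p.

x^3 - x*y + y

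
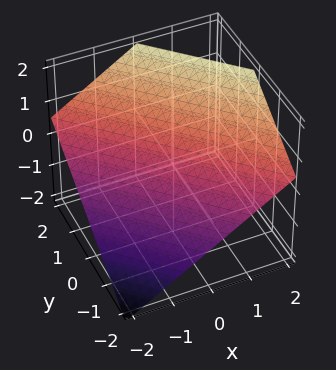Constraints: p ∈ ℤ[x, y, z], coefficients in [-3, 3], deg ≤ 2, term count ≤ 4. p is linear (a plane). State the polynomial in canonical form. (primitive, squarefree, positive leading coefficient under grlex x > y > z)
2*x + 2*y - 3*z + 2

1. The degree is 1 — every cross-section is a straight line — this is a plane.
2. From the visible intercepts: one y-axis crossing is at y = -1; one x-axis crossing is at x = -1.
3. Putting this together gives p.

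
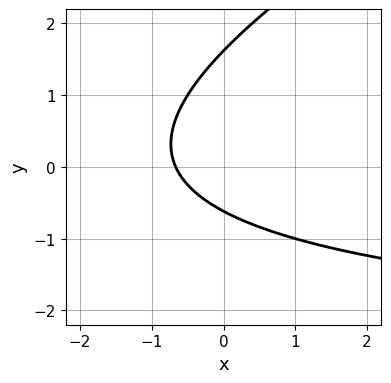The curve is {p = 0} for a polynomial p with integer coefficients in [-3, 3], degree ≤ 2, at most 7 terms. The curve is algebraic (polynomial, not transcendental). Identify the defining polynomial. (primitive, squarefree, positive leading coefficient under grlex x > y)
x*y - 2*y^2 + 3*x + 2*y + 2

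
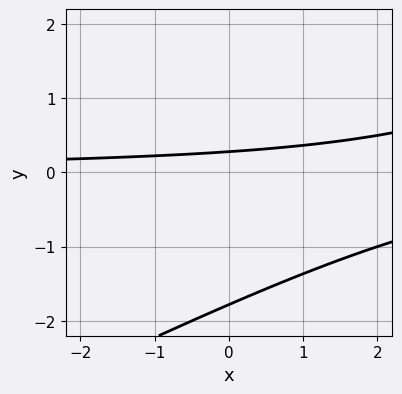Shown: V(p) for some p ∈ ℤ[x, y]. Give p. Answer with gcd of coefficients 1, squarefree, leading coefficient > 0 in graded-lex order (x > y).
(a) Degree: no degree-1 curve has this shape, so deg p = 2.
(b) From the visible intercepts: it misses every integer gridline on the x-axis.
(c) These observations pin down the coefficients.

x*y - 2*y^2 - 3*y + 1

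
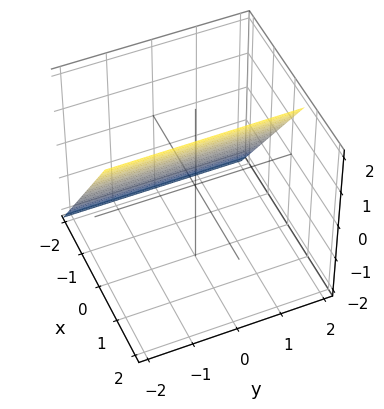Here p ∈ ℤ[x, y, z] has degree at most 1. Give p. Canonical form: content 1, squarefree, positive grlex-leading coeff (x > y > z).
(a) Degree: the surface is flat (a plane), so deg p = 1.
(b) Reading off the gridlines: it misses every integer gridline on the y-axis; one z-axis crossing is at z = 1.
(c) Solving for integer coefficients yields p as stated.

3*x - 2*z + 2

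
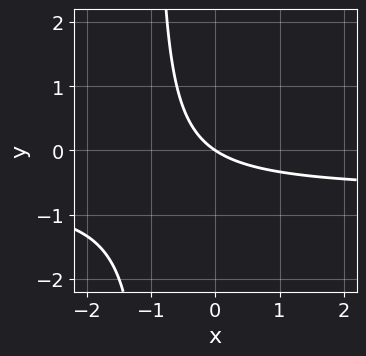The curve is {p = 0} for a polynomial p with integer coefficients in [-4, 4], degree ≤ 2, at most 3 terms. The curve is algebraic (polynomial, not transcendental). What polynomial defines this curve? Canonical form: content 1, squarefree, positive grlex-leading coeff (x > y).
deg p = 2. The shape is more complex than any degree-1 curve.
Observable constraints: it crosses the x-axis at the gridline x = 0; it meets the y-axis at y = 0 (among the integer gridlines).
Matching integer coefficients to the picture gives p.

3*x*y + 2*x + 3*y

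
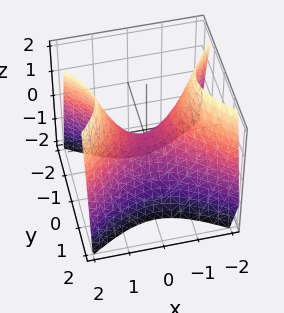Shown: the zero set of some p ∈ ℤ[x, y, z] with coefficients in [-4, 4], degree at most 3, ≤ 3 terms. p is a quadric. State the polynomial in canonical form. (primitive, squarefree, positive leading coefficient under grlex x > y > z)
deg p = 2. A saddle surface; a quadric.
Symmetries: the x ↦ −x reflection is a symmetry, so x appears only in even powers; it's symmetric under y → −y, forcing even powers of y.
From the visible intercepts: it meets the y-axis at y = 0 (among the integer gridlines); it meets the x-axis at x = 0 (among the integer gridlines).
Matching integer coefficients to the picture gives p.

2*x^2 - 3*y^2 - 2*z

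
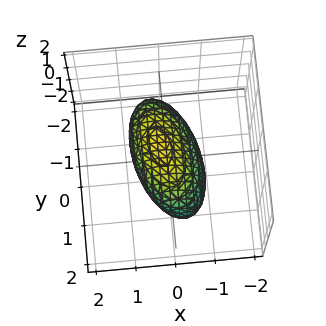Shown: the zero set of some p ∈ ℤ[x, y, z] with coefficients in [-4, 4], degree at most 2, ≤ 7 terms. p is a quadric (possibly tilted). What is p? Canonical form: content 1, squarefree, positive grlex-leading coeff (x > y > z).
1. Degree: no degree-1 surface has this shape, so deg p = 2.
2. Observable constraints: the z-axis gridline crossings are at z ∈ {-1, 1}.
3. Assembling these constraints gives the stated polynomial.

3*x^2 + x*y - x*z + y^2 + 2*z^2 - 2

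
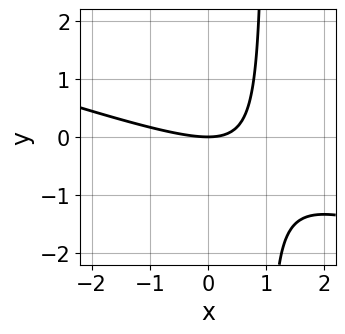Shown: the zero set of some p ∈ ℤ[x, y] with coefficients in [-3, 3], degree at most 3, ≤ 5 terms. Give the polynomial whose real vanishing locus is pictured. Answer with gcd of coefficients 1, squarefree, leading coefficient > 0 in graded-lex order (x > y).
The degree is 2 — no degree-1 curve has this shape.
Against the integer gridlines: it crosses the y-axis at the gridline y = 0; it meets the x-axis at x = 0 (among the integer gridlines).
The integer polynomial consistent with all of this is the stated p.

x^2 + 3*x*y - 3*y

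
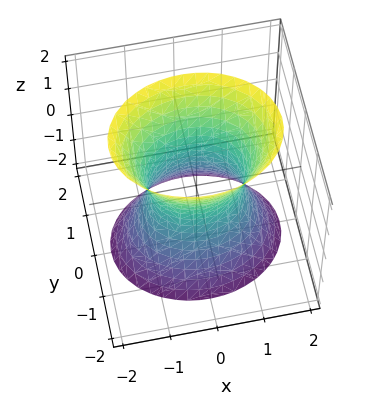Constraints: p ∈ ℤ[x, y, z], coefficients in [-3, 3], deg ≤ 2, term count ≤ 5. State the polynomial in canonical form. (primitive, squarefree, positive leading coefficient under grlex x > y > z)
deg p = 2.
Symmetries: it's symmetric under z → −z, forcing even powers of z; the x ↦ −x reflection is a symmetry, so x appears only in even powers; mirror symmetry y ↦ −y ⇒ only even powers of y.
Observable constraints: the x-axis gridline crossings are at x ∈ {-1, 1}; the surface avoids every integer z-axis point in the box.
Matching integer coefficients to the picture gives p.

2*x^2 + 3*y^2 - z^2 - 2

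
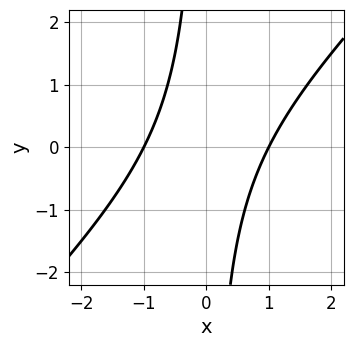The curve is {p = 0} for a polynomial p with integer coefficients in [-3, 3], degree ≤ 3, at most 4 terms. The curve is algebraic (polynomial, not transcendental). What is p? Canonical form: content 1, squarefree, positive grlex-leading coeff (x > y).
x^2 - x*y - 1

Degree: no degree-1 curve has this shape, so deg p = 2.
Reading off the gridlines: among the integer gridlines, it crosses the x-axis at x ∈ {-1, 1}; the curve avoids every integer y-axis point in the box.
Putting this together gives p.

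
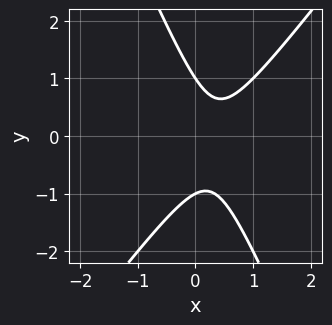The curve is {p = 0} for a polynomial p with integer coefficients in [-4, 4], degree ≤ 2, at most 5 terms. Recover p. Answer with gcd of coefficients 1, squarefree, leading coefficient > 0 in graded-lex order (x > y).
(a) The degree is 2 — the shape is more complex than any degree-1 curve.
(b) From the axis intercepts and sections: no x-intercept at any integer in the box; the y-axis gridline crossings are at y ∈ {-1, 1}.
(c) Matching integer coefficients to the picture gives p.

3*x^2 - x*y - y^2 - 2*x + 1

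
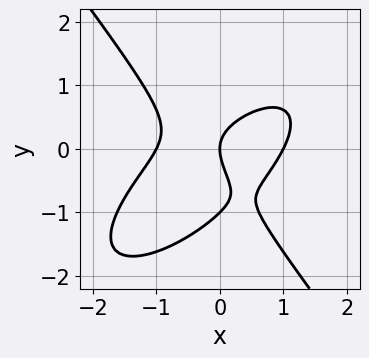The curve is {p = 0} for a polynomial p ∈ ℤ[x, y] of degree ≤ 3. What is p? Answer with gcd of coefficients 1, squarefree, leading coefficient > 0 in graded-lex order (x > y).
First, the degree is 3 — a generic line meets the curve in up to 3 points.
Next, from the axis intercepts and sections: among the integer gridlines, it crosses the x-axis at x ∈ {-1, 0, 1}; the y-axis gridline crossings are at y ∈ {-1, 0}.
Finally, these observations pin down the coefficients.

x^3 - x^2*y + y^3 + y^2 - x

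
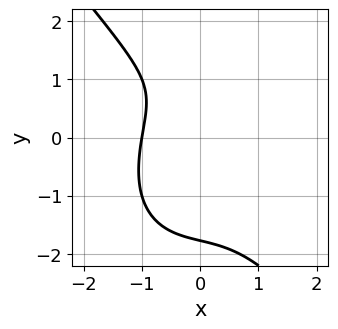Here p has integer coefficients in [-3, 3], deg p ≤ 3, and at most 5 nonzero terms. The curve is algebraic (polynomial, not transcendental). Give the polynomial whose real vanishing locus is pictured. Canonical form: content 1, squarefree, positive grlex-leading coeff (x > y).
(a) deg p = 3. No degree-2 curve has this shape.
(b) Observable constraints: one x-axis crossing is at x = -1.
(c) Solving for integer coefficients yields p as stated.

2*x^3 + y^3 - x*y - 2*y + 2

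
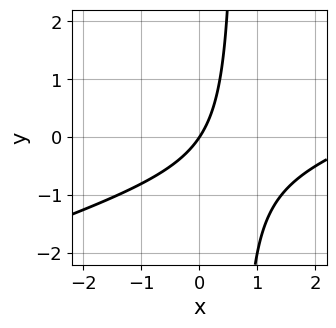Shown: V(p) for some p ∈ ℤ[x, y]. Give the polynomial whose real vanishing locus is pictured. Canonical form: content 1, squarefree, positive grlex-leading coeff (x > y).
First, deg p = 2. A generic line meets the curve in up to 2 points.
Next, observable constraints: one y-axis crossing is at y = 0; one x-axis crossing is at x = 0.
Finally, solving for integer coefficients yields p as stated.

x^2 - 3*x*y - 3*x + 2*y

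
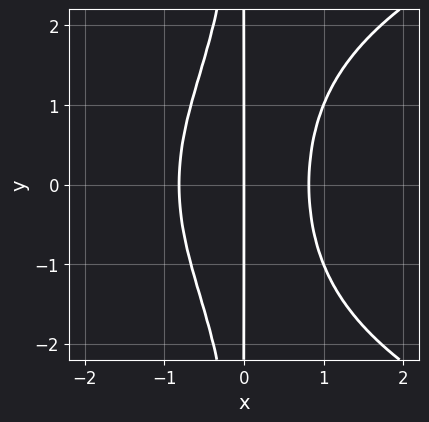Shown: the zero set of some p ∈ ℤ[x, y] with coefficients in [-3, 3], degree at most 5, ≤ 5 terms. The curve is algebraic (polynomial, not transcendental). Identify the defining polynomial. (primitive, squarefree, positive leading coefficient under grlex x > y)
First, deg p = 4.
Next, symmetries: the y ↦ −y reflection is a symmetry, so y appears only in even powers.
Then, from the axis intercepts and sections: it meets the x-axis at x = 0 (among the integer gridlines); the visible y-axis segment lies entirely on the curve.
Finally, the integer polynomial consistent with all of this is the stated p.

x^2*y^2 - 3*x^3 + 2*x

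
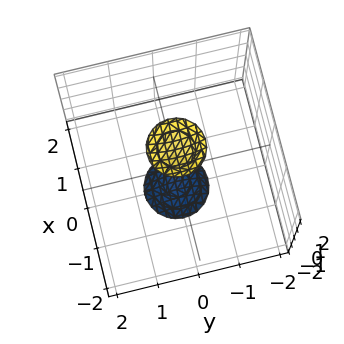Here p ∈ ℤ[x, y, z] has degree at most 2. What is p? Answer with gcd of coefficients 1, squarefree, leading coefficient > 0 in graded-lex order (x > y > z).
First, there are 2 components.
Next, degree: two sheets facing apart; a quadric, so deg p = 2.
Then, symmetries: it's symmetric under z → −z, forcing even powers of z; the surface is invariant under rotation about z: p = q(x² + y², z).
Next, from the visible intercepts: it misses every integer gridline on the y-axis; a circular section at z = 2 has radius between 0 and 1; it misses every integer gridline on the x-axis.
Finally, together with the visible shape, these determine p as stated.

3*x^2 + 3*y^2 - z^2 + 3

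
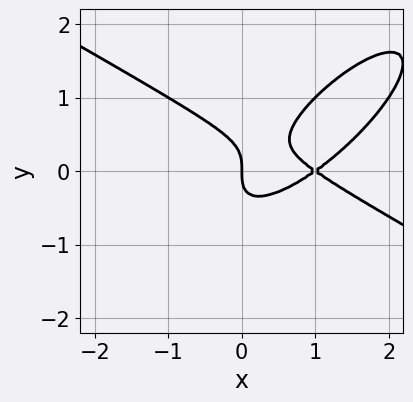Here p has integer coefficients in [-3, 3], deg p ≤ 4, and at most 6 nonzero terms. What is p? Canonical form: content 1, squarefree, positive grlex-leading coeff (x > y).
x^3 - 2*x*y^2 + 2*y^3 - 2*x^2 + x

First, degree: the shape is more complex than any degree-2 curve, so deg p = 3.
Next, from the visible intercepts: the x-axis gridline crossings are at x ∈ {0, 1}; it meets the y-axis at y = 0 (among the integer gridlines).
Finally, together with the visible shape, these determine p as stated.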